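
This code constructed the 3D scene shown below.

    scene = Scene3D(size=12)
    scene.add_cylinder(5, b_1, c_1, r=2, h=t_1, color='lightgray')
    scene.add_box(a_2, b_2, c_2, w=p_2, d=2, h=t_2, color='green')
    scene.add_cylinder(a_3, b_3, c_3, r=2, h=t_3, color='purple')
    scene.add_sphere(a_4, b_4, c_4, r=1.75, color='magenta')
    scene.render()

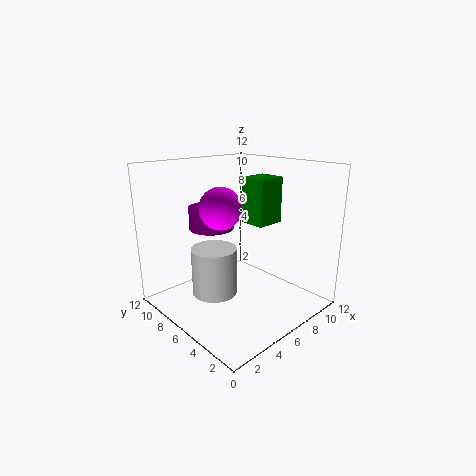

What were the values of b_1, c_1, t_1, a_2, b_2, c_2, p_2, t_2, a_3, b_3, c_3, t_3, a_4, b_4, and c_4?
b_1 = 8; c_1 = 0.5; t_1 = 4.25; a_2 = 5.5; b_2 = 3; c_2 = 7.75; p_2 = 2.25; t_2 = 3.5; a_3 = 6; b_3 = 9.5; c_3 = 6; t_3 = 2; a_4 = 5; b_4 = 7; c_4 = 8.5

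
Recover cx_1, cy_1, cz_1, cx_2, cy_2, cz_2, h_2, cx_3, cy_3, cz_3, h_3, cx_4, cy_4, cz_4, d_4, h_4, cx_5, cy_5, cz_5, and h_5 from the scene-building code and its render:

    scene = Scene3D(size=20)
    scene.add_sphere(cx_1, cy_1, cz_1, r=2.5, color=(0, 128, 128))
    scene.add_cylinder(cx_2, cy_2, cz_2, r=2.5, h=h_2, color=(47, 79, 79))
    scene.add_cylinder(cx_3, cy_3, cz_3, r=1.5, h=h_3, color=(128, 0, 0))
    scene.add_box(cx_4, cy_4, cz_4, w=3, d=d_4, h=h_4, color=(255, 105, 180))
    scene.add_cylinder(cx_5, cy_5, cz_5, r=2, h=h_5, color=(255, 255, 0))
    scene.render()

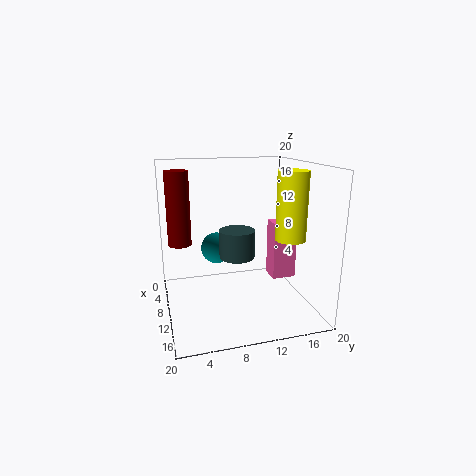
cx_1 = 2.5
cy_1 = 8.5
cz_1 = 6
cx_2 = 9.5
cy_2 = 10
cz_2 = 7
h_2 = 4
cx_3 = 10.5
cy_3 = 2
cz_3 = 10
h_3 = 9.5
cx_4 = 7
cy_4 = 15.5
cz_4 = 3
d_4 = 3.5
h_4 = 8.5
cx_5 = 14
cy_5 = 16
cz_5 = 10.5
h_5 = 9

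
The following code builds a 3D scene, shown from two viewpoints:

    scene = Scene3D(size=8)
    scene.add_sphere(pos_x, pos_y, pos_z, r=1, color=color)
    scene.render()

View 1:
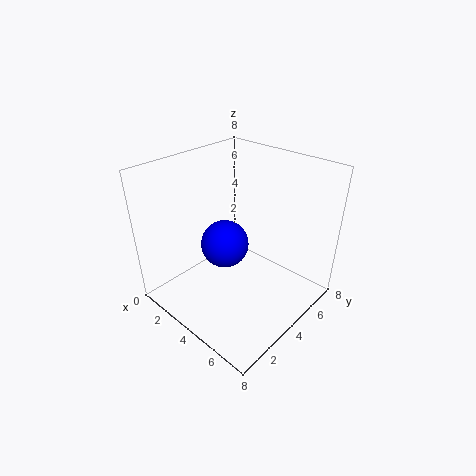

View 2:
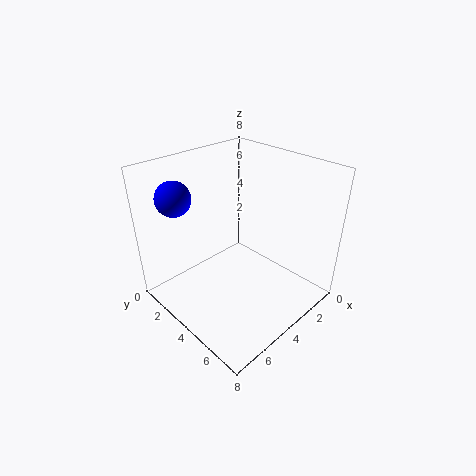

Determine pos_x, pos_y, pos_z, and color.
pos_x = 6
pos_y = 1
pos_z = 6
color = 'blue'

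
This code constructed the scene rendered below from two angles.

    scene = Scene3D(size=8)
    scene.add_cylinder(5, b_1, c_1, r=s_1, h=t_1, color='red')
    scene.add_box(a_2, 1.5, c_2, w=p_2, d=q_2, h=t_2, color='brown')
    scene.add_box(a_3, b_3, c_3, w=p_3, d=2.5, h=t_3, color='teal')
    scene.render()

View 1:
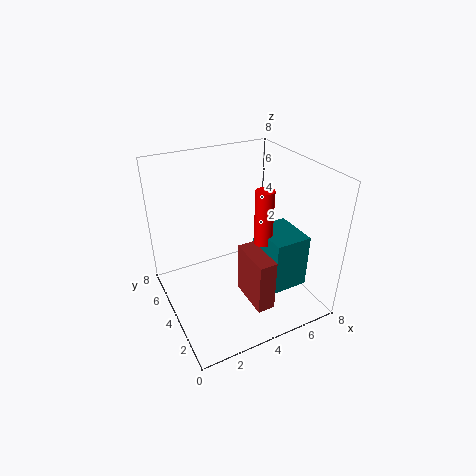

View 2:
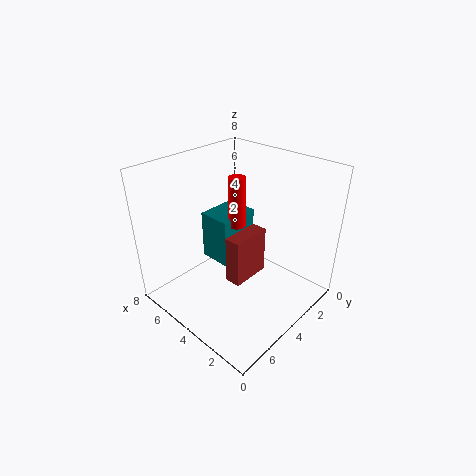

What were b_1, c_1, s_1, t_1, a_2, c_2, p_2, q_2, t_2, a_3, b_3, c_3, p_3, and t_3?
b_1 = 3, c_1 = 4, s_1 = 0.5, t_1 = 3, a_2 = 4, c_2 = 0.5, p_2 = 1, q_2 = 2.5, t_2 = 3, a_3 = 5, b_3 = 1.5, c_3 = 1.5, p_3 = 2, t_3 = 3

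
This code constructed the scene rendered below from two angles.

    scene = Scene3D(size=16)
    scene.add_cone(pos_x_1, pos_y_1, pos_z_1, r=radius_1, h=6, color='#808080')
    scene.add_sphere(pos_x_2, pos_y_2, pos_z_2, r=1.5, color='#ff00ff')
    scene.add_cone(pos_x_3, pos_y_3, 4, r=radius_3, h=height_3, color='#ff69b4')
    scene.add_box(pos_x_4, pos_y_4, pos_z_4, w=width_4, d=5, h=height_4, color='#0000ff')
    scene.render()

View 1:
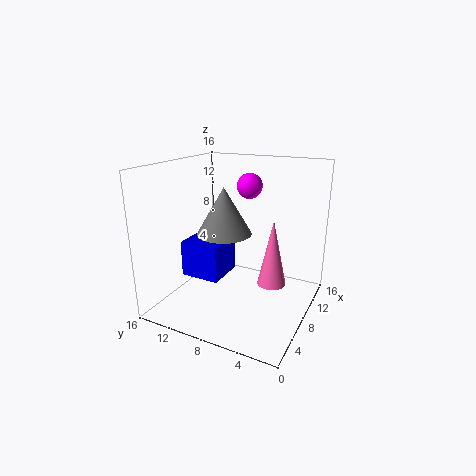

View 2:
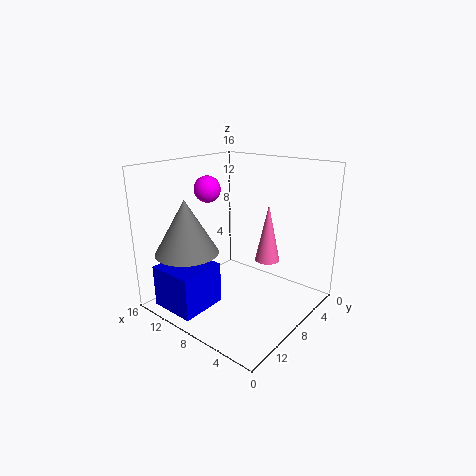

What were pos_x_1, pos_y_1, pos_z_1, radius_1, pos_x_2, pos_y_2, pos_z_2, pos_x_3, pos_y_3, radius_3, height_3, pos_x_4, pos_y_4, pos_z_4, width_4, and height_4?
pos_x_1 = 12, pos_y_1 = 12, pos_z_1 = 6.5, radius_1 = 3.5, pos_x_2 = 12, pos_y_2 = 8.5, pos_z_2 = 13, pos_x_3 = 7, pos_y_3 = 3.5, radius_3 = 1.5, height_3 = 7, pos_x_4 = 8, pos_y_4 = 11, pos_z_4 = 1.5, width_4 = 5, height_4 = 4.5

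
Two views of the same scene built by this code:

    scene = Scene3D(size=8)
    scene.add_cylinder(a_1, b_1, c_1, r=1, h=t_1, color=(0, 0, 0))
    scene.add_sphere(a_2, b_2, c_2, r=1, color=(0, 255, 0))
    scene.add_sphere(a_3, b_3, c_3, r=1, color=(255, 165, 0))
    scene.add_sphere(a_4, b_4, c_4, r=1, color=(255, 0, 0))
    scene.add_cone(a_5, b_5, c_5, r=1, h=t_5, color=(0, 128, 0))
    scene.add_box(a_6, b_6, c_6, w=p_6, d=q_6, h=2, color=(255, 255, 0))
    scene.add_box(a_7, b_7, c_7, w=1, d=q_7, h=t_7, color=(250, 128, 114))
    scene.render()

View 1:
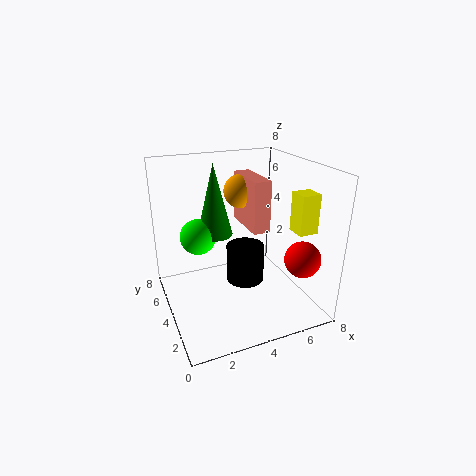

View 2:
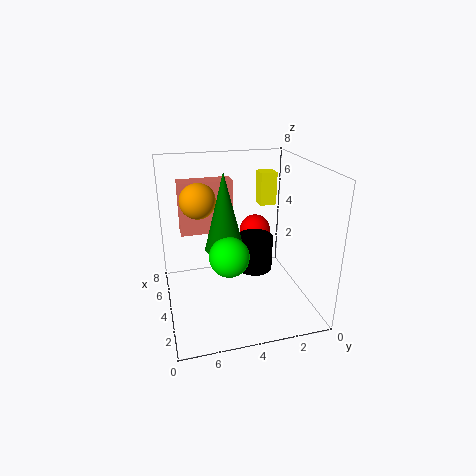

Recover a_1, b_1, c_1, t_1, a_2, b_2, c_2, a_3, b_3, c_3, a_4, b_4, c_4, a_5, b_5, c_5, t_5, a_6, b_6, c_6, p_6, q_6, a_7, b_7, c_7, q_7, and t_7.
a_1 = 4, b_1 = 3, c_1 = 2, t_1 = 2, a_2 = 2, b_2 = 5, c_2 = 4, a_3 = 5, b_3 = 6, c_3 = 6, a_4 = 7, b_4 = 2, c_4 = 3, a_5 = 3, b_5 = 5, c_5 = 4, t_5 = 4, a_6 = 6, b_6 = 1, c_6 = 5, p_6 = 1, q_6 = 1, a_7 = 5, b_7 = 4, c_7 = 4, q_7 = 3, t_7 = 3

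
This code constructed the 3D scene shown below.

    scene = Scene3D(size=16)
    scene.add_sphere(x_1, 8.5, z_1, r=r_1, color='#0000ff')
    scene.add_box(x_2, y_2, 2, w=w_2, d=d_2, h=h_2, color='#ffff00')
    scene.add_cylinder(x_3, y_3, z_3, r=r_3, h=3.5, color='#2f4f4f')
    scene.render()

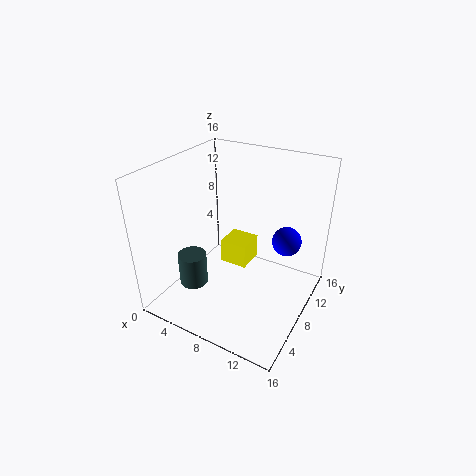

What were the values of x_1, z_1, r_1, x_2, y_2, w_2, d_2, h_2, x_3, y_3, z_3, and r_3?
x_1 = 13.5
z_1 = 9
r_1 = 1.5
x_2 = 4
y_2 = 10.5
w_2 = 3.5
d_2 = 3.5
h_2 = 3
x_3 = 5
y_3 = 3.5
z_3 = 4
r_3 = 1.5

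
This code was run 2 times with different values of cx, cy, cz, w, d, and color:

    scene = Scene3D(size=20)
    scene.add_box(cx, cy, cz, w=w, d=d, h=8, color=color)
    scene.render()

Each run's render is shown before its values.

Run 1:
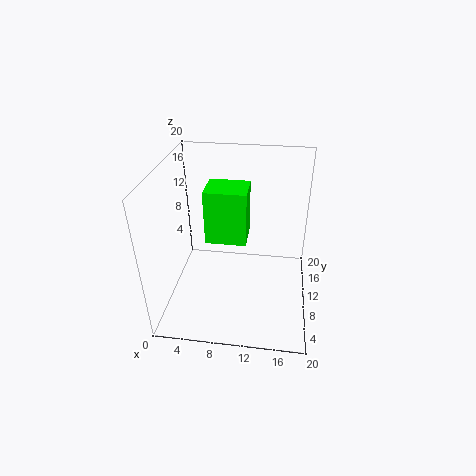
cx = 5, cy = 11, cz = 8, w = 6, d = 5, color = 'lime'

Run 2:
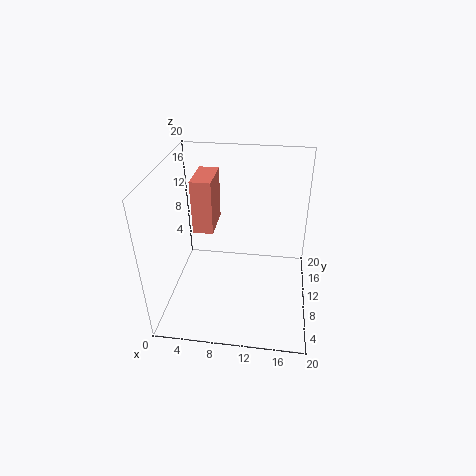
cx = 3, cy = 12, cz = 9, w = 3, d = 6, color = 'salmon'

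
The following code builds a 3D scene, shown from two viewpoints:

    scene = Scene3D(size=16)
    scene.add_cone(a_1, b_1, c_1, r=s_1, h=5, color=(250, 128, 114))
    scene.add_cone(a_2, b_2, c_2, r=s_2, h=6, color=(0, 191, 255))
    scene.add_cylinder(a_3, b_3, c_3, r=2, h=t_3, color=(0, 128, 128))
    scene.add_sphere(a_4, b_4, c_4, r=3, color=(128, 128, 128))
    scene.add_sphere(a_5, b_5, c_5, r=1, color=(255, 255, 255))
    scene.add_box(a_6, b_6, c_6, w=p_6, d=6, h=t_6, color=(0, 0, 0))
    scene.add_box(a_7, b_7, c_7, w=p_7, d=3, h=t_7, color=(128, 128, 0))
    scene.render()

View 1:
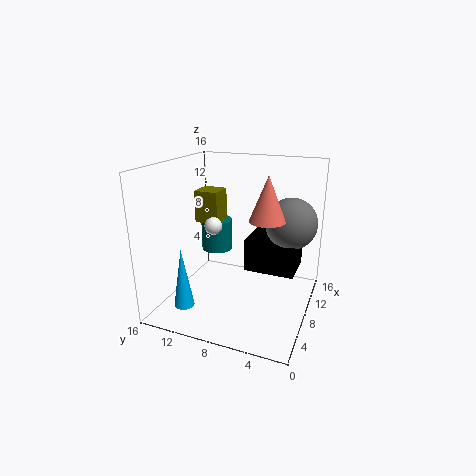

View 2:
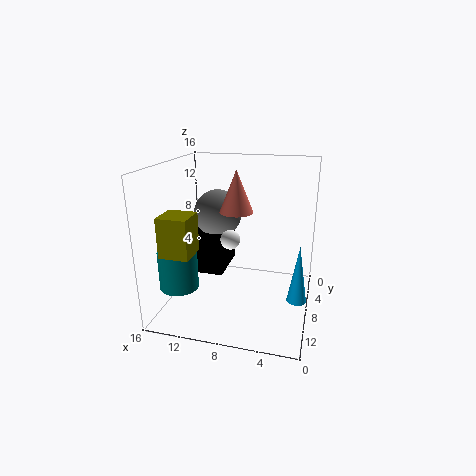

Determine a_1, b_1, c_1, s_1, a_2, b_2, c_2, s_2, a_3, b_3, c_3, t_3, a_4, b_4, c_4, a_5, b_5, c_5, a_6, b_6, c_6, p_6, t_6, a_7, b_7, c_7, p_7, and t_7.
a_1 = 9; b_1 = 5; c_1 = 10; s_1 = 2; a_2 = 1; b_2 = 11; c_2 = 3; s_2 = 1; a_3 = 13; b_3 = 13; c_3 = 4; t_3 = 4; a_4 = 12; b_4 = 3; c_4 = 9; a_5 = 8; b_5 = 11; c_5 = 9; a_6 = 10; b_6 = 2; c_6 = 3; p_6 = 5; t_6 = 4; a_7 = 11; b_7 = 12; c_7 = 8; p_7 = 3; t_7 = 4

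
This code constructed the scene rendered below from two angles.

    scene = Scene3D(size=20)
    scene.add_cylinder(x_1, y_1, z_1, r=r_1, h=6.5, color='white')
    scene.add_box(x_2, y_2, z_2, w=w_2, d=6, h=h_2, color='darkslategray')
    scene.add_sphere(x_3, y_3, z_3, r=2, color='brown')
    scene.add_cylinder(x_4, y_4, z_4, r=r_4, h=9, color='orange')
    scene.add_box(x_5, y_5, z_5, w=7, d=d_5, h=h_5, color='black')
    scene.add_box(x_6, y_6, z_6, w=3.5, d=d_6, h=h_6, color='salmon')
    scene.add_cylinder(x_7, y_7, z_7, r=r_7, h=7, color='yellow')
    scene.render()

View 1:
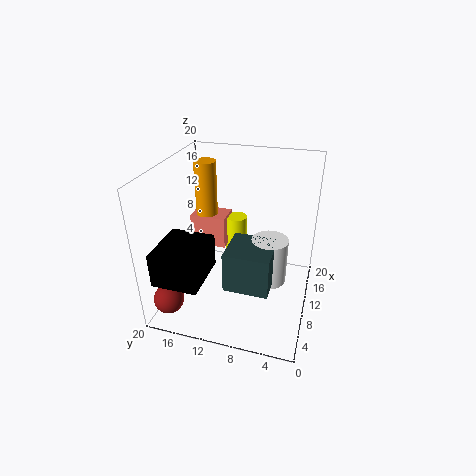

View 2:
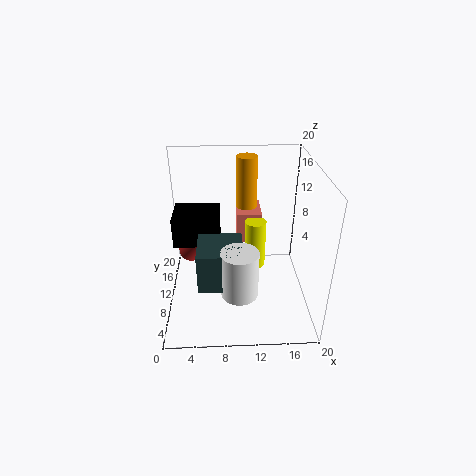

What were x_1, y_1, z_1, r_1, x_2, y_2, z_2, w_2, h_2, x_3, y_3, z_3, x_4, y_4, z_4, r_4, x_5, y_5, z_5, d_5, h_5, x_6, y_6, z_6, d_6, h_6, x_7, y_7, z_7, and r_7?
x_1 = 10
y_1 = 5.5
z_1 = 4
r_1 = 2.5
x_2 = 4.5
y_2 = 4.5
z_2 = 5
w_2 = 6
h_2 = 5.5
x_3 = 2.5
y_3 = 17.5
z_3 = 3.5
x_4 = 11.5
y_4 = 15
z_4 = 11
r_4 = 1.5
x_5 = 0.5
y_5 = 12.5
z_5 = 7
d_5 = 6
h_5 = 4.5
x_6 = 10
y_6 = 12
z_6 = 8
d_6 = 5
h_6 = 4.5
x_7 = 12.5
y_7 = 11
z_7 = 5
r_7 = 1.5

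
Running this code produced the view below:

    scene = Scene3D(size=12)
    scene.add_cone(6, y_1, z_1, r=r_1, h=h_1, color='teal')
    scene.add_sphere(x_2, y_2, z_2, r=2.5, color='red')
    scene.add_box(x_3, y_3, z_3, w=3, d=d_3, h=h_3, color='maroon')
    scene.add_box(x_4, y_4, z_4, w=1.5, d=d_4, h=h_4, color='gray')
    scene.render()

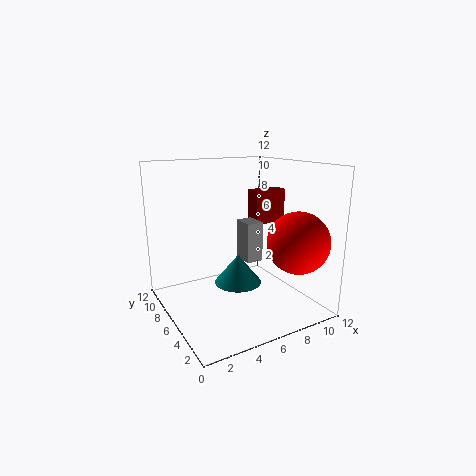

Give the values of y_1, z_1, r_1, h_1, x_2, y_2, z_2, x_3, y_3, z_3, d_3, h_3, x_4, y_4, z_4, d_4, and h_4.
y_1 = 6
z_1 = 2
r_1 = 2
h_1 = 2.5
x_2 = 9.5
y_2 = 2.5
z_2 = 6
x_3 = 8.5
y_3 = 7
z_3 = 6.5
d_3 = 1.5
h_3 = 3
x_4 = 7
y_4 = 6
z_4 = 3.5
d_4 = 2
h_4 = 3.5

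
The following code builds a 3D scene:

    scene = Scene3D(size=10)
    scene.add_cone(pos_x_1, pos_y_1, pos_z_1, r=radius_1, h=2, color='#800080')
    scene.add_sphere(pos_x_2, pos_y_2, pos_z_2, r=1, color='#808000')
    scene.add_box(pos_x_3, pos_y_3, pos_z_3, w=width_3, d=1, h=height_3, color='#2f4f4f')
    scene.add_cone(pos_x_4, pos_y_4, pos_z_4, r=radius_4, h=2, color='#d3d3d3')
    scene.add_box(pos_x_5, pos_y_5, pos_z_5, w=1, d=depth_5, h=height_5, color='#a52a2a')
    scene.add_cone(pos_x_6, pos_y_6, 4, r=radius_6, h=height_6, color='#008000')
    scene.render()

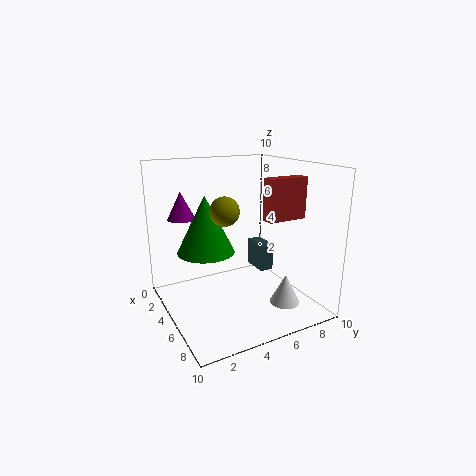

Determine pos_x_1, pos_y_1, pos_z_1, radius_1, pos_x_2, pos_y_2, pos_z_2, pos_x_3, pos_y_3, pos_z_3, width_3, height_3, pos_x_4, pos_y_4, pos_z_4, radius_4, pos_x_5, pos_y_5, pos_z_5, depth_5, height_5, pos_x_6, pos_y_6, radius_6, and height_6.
pos_x_1 = 2, pos_y_1 = 2, pos_z_1 = 6, radius_1 = 1, pos_x_2 = 5, pos_y_2 = 4, pos_z_2 = 7, pos_x_3 = 3, pos_y_3 = 7, pos_z_3 = 2, width_3 = 2, height_3 = 2, pos_x_4 = 8, pos_y_4 = 7, pos_z_4 = 1, radius_4 = 1, pos_x_5 = 5, pos_y_5 = 7, pos_z_5 = 6, depth_5 = 3, height_5 = 3, pos_x_6 = 4, pos_y_6 = 3, radius_6 = 2, height_6 = 4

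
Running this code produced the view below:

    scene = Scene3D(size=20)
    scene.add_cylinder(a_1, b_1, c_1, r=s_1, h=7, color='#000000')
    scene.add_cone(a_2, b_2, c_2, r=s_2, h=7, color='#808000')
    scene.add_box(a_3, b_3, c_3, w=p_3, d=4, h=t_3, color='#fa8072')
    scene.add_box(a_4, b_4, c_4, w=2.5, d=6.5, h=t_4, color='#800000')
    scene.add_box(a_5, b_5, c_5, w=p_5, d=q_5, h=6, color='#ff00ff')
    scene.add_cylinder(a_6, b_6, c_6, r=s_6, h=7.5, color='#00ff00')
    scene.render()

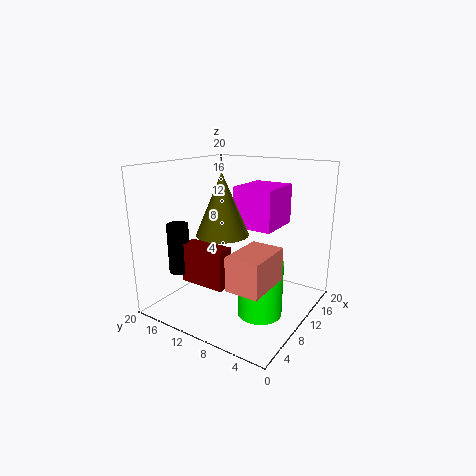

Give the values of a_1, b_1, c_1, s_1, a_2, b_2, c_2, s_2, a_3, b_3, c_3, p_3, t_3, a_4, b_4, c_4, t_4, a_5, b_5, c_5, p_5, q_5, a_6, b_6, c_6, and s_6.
a_1 = 5.5, b_1 = 17, c_1 = 5, s_1 = 1.5, a_2 = 3, b_2 = 7.5, c_2 = 13, s_2 = 3, a_3 = 0.5, b_3 = 1.5, c_3 = 7.5, p_3 = 6, t_3 = 4, a_4 = 5, b_4 = 9.5, c_4 = 4, t_4 = 5.5, a_5 = 12.5, b_5 = 6.5, c_5 = 10.5, p_5 = 7, q_5 = 6, a_6 = 8.5, b_6 = 5.5, c_6 = 0.5, s_6 = 3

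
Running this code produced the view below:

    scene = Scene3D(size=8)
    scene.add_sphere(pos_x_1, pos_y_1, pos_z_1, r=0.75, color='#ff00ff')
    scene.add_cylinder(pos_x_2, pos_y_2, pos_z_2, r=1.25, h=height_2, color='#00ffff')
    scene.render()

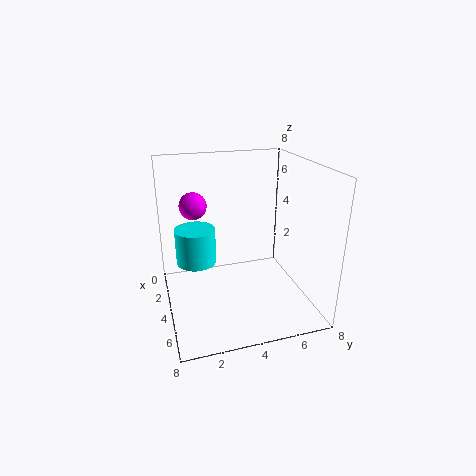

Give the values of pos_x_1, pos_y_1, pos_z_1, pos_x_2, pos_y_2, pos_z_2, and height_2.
pos_x_1 = 3, pos_y_1 = 1.75, pos_z_1 = 5.75, pos_x_2 = 1.5, pos_y_2 = 2, pos_z_2 = 1.5, height_2 = 2.25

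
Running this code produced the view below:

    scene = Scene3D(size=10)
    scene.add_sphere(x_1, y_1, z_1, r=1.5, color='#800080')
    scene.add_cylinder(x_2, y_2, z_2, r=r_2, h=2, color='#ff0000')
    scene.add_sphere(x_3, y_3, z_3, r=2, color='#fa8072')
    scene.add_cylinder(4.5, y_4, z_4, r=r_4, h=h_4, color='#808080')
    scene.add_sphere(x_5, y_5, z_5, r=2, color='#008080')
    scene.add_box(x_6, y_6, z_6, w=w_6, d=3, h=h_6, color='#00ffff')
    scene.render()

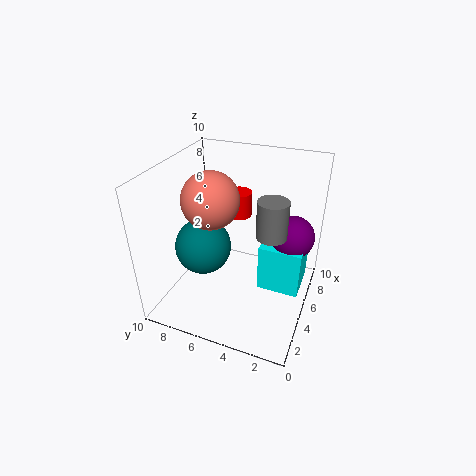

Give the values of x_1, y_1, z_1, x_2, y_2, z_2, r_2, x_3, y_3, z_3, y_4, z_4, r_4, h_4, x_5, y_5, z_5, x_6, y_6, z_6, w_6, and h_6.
x_1 = 6.5, y_1 = 1.5, z_1 = 5, x_2 = 9, y_2 = 6.5, z_2 = 4.5, r_2 = 1, x_3 = 5, y_3 = 7, z_3 = 7.5, y_4 = 2.5, z_4 = 6, r_4 = 1, h_4 = 2.5, x_5 = 4.5, y_5 = 7.5, z_5 = 4, x_6 = 5, y_6 = 0.5, z_6 = 1, w_6 = 3, h_6 = 3.5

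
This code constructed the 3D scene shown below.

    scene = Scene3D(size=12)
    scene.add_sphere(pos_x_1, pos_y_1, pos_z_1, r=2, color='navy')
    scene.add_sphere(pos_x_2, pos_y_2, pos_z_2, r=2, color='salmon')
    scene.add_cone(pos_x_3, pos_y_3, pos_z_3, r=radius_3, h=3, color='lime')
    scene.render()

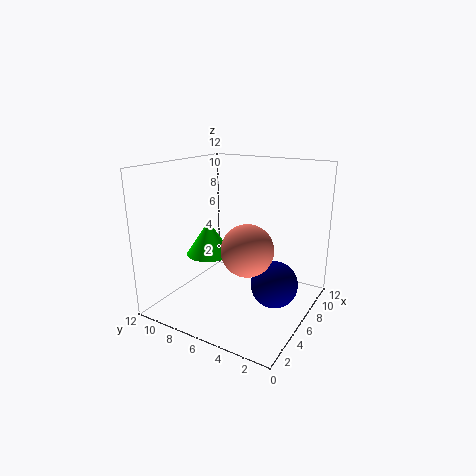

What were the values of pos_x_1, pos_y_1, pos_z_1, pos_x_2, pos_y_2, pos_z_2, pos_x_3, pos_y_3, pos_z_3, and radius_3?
pos_x_1 = 7
pos_y_1 = 3
pos_z_1 = 2
pos_x_2 = 4
pos_y_2 = 4
pos_z_2 = 6
pos_x_3 = 6
pos_y_3 = 9
pos_z_3 = 4
radius_3 = 2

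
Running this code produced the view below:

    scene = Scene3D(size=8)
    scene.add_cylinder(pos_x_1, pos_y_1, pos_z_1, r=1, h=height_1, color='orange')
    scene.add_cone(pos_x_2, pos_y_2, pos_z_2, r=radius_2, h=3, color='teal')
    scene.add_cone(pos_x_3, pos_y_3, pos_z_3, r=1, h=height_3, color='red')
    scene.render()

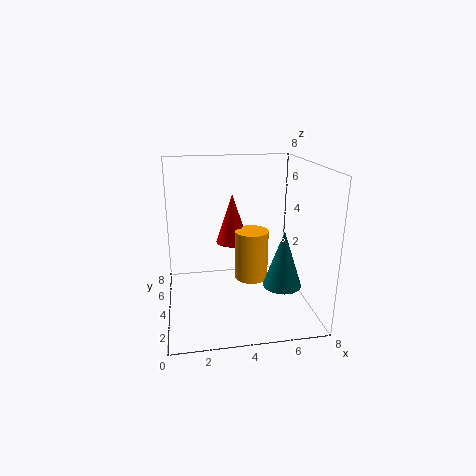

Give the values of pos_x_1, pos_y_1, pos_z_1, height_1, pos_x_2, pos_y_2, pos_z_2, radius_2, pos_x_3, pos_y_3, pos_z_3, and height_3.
pos_x_1 = 5
pos_y_1 = 5
pos_z_1 = 1
height_1 = 3
pos_x_2 = 6
pos_y_2 = 2
pos_z_2 = 2
radius_2 = 1
pos_x_3 = 4
pos_y_3 = 6
pos_z_3 = 3
height_3 = 3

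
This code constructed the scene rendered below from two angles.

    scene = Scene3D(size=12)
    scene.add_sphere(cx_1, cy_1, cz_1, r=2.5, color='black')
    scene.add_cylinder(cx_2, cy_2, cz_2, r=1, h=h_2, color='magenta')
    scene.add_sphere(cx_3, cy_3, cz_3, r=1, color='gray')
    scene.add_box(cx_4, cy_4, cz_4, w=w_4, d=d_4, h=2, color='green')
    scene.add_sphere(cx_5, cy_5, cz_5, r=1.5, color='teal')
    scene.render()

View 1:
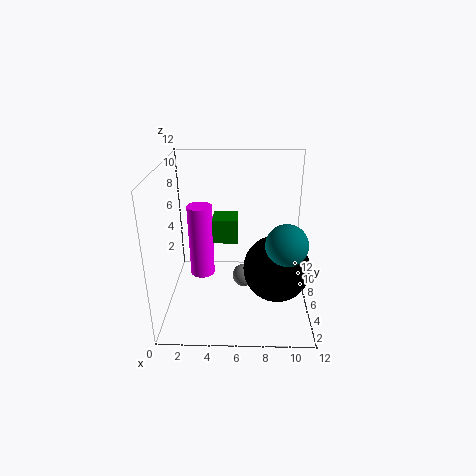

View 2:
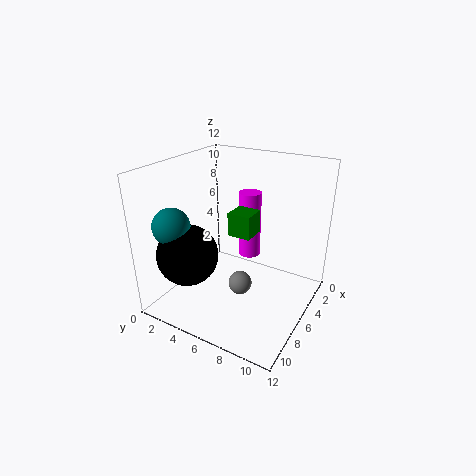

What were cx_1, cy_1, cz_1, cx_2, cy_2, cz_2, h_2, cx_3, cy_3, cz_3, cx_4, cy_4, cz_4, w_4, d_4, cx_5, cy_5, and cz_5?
cx_1 = 9, cy_1 = 3, cz_1 = 5, cx_2 = 3, cy_2 = 5.5, cz_2 = 3, h_2 = 6, cx_3 = 6.5, cy_3 = 6.5, cz_3 = 2, cx_4 = 4, cy_4 = 5, cz_4 = 6, w_4 = 2, d_4 = 2, cx_5 = 9.5, cy_5 = 2, cz_5 = 7.5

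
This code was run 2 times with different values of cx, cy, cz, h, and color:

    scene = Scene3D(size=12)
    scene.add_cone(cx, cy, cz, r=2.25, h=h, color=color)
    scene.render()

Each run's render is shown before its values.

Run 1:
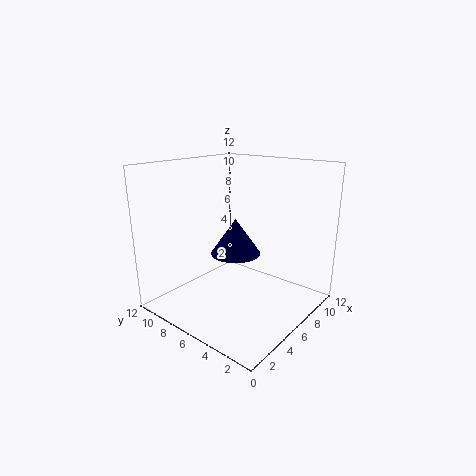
cx = 7.5; cy = 7.5; cz = 3.75; h = 3.25; color = 'navy'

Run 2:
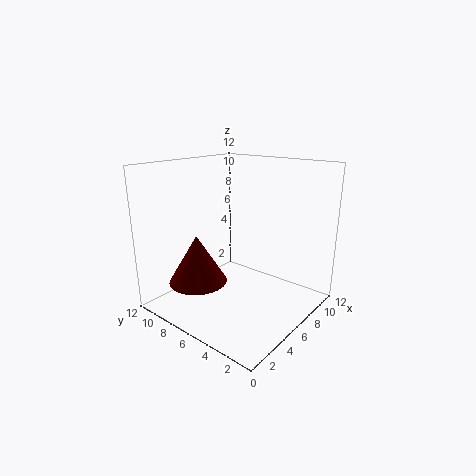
cx = 2.25; cy = 7; cz = 3.25; h = 3.75; color = 'maroon'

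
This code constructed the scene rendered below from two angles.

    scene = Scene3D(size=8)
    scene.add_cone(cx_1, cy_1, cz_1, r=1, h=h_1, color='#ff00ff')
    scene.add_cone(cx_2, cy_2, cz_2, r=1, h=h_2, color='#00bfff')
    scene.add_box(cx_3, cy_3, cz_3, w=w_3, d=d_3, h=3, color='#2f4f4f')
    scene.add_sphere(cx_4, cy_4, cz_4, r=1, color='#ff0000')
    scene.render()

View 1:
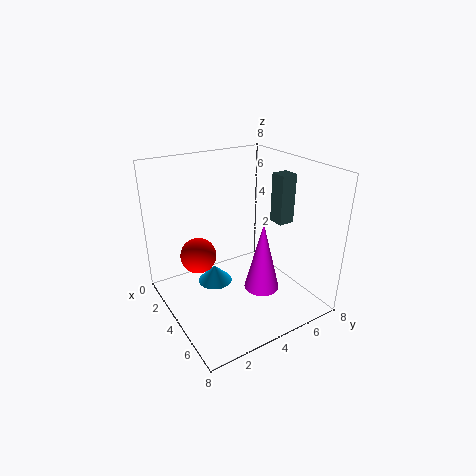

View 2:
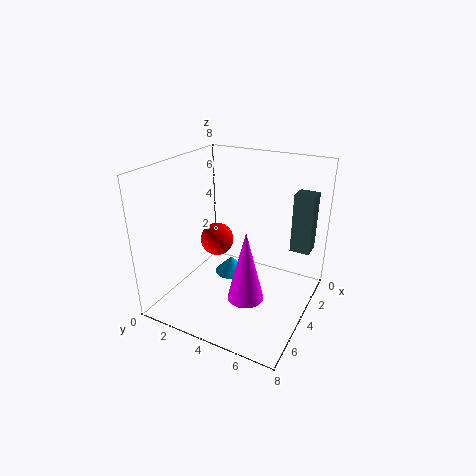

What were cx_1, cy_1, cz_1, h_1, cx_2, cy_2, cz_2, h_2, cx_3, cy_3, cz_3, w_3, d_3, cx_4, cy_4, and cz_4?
cx_1 = 5
cy_1 = 5
cz_1 = 1
h_1 = 4
cx_2 = 3
cy_2 = 3
cz_2 = 1
h_2 = 1
cx_3 = 3
cy_3 = 7
cz_3 = 4
w_3 = 1
d_3 = 1
cx_4 = 3
cy_4 = 2
cz_4 = 3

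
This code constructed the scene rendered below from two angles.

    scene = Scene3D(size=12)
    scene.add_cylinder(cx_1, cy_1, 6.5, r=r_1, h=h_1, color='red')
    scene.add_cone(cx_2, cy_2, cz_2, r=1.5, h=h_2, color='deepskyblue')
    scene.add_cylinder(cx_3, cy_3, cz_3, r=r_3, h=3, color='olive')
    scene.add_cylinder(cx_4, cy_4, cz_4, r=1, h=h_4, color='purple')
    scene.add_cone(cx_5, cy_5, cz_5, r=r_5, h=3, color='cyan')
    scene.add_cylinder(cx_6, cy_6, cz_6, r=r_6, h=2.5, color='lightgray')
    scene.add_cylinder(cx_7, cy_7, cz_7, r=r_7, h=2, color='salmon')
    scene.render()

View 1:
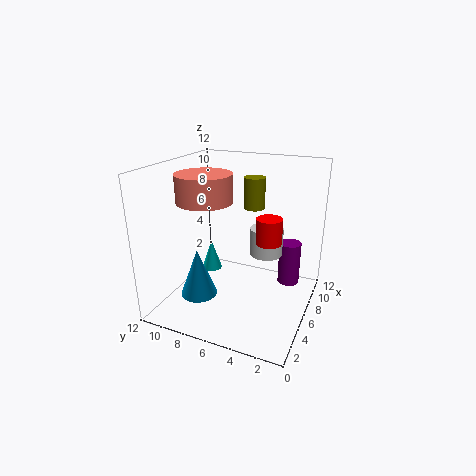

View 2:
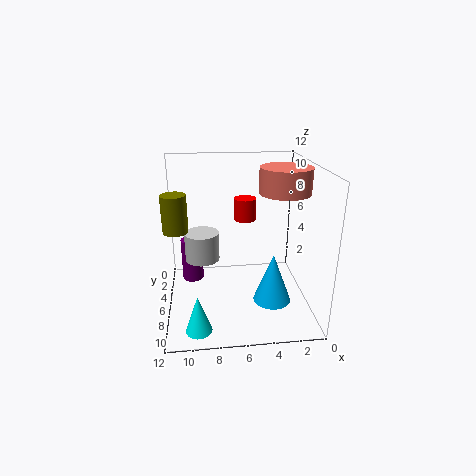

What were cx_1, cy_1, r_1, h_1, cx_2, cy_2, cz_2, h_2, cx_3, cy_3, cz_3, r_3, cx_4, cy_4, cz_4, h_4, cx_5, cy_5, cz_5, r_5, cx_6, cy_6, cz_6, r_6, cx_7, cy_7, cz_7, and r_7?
cx_1 = 5
cy_1 = 3
r_1 = 1
h_1 = 2
cx_2 = 3.5
cy_2 = 8.5
cz_2 = 1.5
h_2 = 4
cx_3 = 11
cy_3 = 6.5
cz_3 = 7
r_3 = 1
cx_4 = 10
cy_4 = 2.5
cz_4 = 0.5
h_4 = 4
cx_5 = 9.5
cy_5 = 10.5
cz_5 = 0.5
r_5 = 1
cx_6 = 9
cy_6 = 4.5
cz_6 = 3.5
r_6 = 1.5
cx_7 = 2.5
cy_7 = 7
cz_7 = 10
r_7 = 2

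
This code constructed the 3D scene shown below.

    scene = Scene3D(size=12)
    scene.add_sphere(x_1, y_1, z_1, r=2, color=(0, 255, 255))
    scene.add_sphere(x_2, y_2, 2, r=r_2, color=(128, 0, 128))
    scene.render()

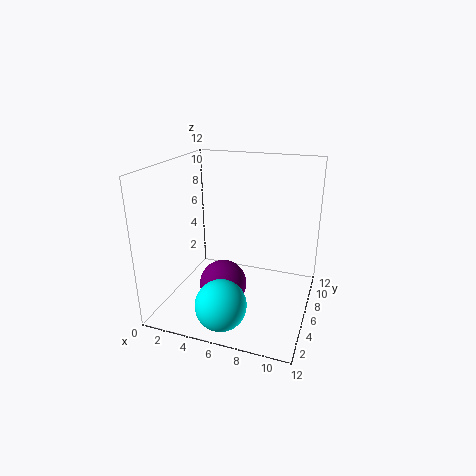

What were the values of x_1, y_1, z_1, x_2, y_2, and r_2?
x_1 = 6
y_1 = 2
z_1 = 2
x_2 = 5
y_2 = 5
r_2 = 2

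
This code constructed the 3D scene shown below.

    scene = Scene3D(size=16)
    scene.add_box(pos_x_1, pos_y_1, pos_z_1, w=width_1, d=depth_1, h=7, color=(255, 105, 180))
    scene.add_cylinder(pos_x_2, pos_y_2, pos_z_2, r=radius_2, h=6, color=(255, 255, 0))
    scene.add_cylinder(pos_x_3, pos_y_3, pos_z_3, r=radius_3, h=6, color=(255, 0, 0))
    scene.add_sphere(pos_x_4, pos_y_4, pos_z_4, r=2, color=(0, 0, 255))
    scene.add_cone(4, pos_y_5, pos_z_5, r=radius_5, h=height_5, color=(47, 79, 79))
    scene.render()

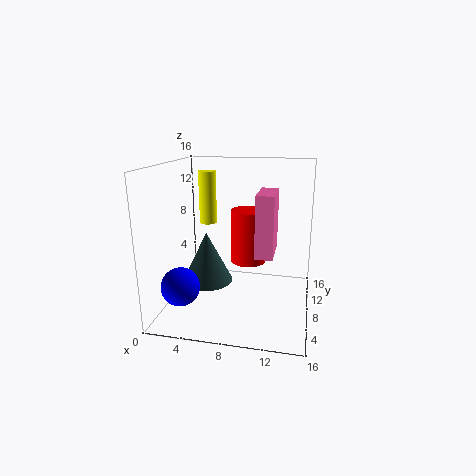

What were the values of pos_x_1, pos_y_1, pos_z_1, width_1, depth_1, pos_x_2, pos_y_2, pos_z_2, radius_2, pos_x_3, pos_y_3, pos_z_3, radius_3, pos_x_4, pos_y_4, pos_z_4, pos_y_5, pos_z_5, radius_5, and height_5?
pos_x_1 = 10; pos_y_1 = 7; pos_z_1 = 6; width_1 = 2; depth_1 = 5; pos_x_2 = 4; pos_y_2 = 10; pos_z_2 = 9; radius_2 = 1; pos_x_3 = 9; pos_y_3 = 9; pos_z_3 = 5; radius_3 = 2; pos_x_4 = 3; pos_y_4 = 3; pos_z_4 = 4; pos_y_5 = 9; pos_z_5 = 2; radius_5 = 3; height_5 = 6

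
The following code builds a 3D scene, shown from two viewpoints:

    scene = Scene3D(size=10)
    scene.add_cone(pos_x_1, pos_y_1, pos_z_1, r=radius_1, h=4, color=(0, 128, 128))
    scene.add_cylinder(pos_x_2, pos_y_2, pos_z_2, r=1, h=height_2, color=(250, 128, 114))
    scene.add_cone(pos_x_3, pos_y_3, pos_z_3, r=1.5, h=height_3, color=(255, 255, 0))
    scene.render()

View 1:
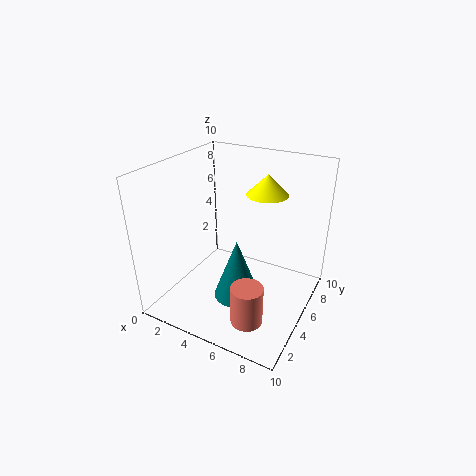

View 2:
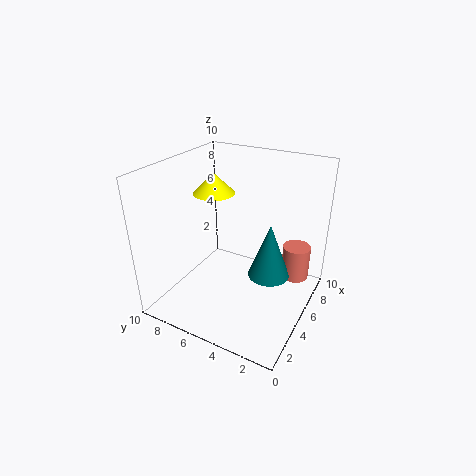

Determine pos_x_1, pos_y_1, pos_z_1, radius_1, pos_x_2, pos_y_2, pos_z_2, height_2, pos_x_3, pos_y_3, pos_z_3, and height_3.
pos_x_1 = 6; pos_y_1 = 3; pos_z_1 = 2; radius_1 = 1.5; pos_x_2 = 7.5; pos_y_2 = 1.5; pos_z_2 = 1.5; height_2 = 2.5; pos_x_3 = 6; pos_y_3 = 7.5; pos_z_3 = 7.5; height_3 = 1.5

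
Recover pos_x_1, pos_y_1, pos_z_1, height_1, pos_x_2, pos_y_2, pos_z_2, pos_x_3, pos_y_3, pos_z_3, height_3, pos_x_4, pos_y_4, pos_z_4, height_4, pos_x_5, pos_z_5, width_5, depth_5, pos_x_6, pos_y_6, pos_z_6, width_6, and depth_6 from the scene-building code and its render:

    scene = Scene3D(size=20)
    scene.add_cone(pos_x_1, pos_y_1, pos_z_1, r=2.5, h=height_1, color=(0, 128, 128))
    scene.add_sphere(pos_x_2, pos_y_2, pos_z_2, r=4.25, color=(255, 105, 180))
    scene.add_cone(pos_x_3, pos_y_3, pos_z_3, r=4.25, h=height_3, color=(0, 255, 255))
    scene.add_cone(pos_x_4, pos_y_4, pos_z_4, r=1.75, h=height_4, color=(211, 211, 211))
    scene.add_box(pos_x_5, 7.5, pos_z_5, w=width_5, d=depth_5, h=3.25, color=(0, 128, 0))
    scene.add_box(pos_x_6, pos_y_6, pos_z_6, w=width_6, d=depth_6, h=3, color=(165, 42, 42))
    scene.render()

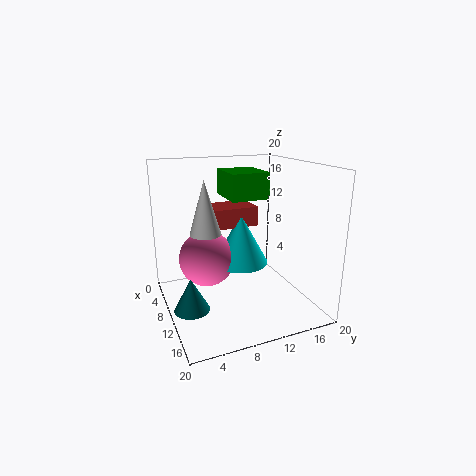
pos_x_1 = 10
pos_y_1 = 3
pos_z_1 = 0.25
height_1 = 4.75
pos_x_2 = 4.75
pos_y_2 = 7
pos_z_2 = 5.25
pos_x_3 = 5.75
pos_y_3 = 12.25
pos_z_3 = 4.25
height_3 = 7.75
pos_x_4 = 16.25
pos_y_4 = 3.5
pos_z_4 = 13.5
height_4 = 6
pos_x_5 = 9
pos_z_5 = 16.25
width_5 = 5.5
depth_5 = 4.75
pos_x_6 = 1
pos_y_6 = 8.25
pos_z_6 = 10
width_6 = 5
depth_6 = 6.75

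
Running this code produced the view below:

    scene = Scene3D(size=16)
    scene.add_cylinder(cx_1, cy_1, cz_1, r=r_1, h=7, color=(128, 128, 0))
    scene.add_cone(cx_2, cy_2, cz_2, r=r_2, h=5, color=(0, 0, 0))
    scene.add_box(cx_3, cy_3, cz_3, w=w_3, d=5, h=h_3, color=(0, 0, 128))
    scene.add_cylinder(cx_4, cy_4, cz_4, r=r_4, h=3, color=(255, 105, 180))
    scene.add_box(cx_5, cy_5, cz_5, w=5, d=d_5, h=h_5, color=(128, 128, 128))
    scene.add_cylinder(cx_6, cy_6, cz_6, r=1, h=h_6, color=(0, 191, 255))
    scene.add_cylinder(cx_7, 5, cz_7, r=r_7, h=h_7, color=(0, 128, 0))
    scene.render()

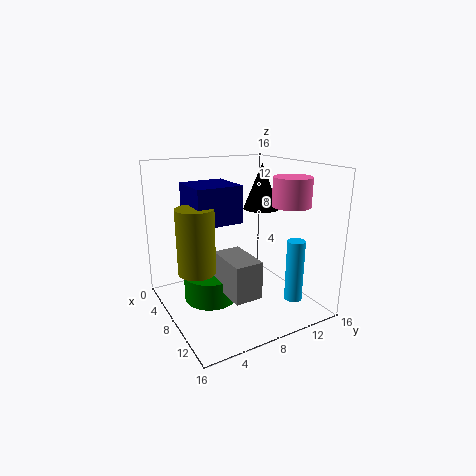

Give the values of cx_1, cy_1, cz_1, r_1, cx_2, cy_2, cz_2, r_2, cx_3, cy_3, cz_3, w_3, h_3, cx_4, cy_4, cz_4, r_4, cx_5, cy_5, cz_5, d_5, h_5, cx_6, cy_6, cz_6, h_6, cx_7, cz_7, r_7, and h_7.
cx_1 = 8, cy_1 = 3, cz_1 = 5, r_1 = 2, cx_2 = 8, cy_2 = 11, cz_2 = 11, r_2 = 2, cx_3 = 4, cy_3 = 3, cz_3 = 10, w_3 = 5, h_3 = 4, cx_4 = 12, cy_4 = 12, cz_4 = 12, r_4 = 2, cx_5 = 8, cy_5 = 5, cz_5 = 3, d_5 = 3, h_5 = 4, cx_6 = 12, cy_6 = 13, cz_6 = 1, h_6 = 7, cx_7 = 7, cz_7 = 1, r_7 = 3, h_7 = 3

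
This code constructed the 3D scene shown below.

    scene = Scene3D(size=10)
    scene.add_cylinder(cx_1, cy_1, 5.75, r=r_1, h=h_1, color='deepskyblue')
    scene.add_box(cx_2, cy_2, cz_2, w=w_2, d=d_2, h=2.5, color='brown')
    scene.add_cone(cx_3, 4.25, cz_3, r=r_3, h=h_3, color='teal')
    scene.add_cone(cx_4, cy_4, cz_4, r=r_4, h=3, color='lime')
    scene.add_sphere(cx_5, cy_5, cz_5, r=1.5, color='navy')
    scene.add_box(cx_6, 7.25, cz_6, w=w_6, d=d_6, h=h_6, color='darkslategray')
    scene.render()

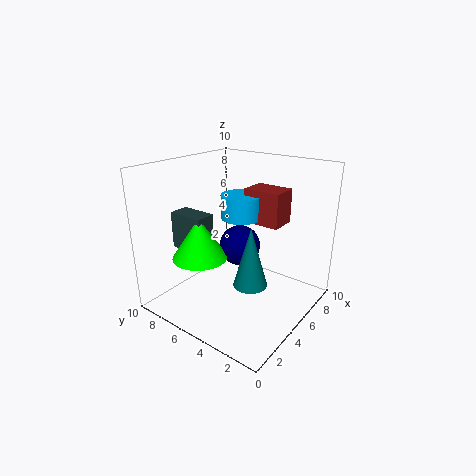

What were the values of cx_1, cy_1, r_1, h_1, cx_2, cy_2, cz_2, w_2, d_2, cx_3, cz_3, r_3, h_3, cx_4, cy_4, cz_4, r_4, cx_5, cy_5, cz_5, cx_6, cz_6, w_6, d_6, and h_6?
cx_1 = 6.75; cy_1 = 6; r_1 = 1.5; h_1 = 1.75; cx_2 = 6.75; cy_2 = 3; cz_2 = 5.5; w_2 = 2; d_2 = 2.75; cx_3 = 5.5; cz_3 = 1.25; r_3 = 1.25; h_3 = 4.5; cx_4 = 3.75; cy_4 = 7.5; cz_4 = 3.25; r_4 = 2; cx_5 = 6.25; cy_5 = 5.75; cz_5 = 3.75; cx_6 = 3.5; cz_6 = 3.5; w_6 = 1.5; d_6 = 2.75; h_6 = 2.75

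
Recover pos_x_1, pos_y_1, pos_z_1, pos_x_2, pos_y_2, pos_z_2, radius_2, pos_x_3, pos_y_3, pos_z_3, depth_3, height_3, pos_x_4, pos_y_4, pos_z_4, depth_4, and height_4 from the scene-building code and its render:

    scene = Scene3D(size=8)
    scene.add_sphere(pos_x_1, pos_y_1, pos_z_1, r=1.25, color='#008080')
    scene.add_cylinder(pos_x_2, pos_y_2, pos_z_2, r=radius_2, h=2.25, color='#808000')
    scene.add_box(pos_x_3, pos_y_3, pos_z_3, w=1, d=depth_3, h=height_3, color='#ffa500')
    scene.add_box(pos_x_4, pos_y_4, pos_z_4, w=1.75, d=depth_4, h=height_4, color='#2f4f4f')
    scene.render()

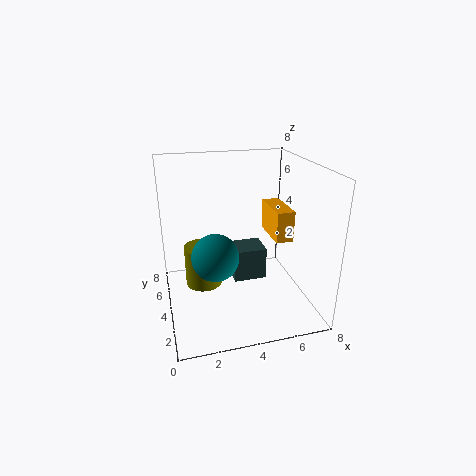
pos_x_1 = 2.5; pos_y_1 = 3; pos_z_1 = 3.5; pos_x_2 = 2; pos_y_2 = 4; pos_z_2 = 1.5; radius_2 = 1; pos_x_3 = 6; pos_y_3 = 3.25; pos_z_3 = 3.75; depth_3 = 2.5; height_3 = 1.75; pos_x_4 = 3.5; pos_y_4 = 2.75; pos_z_4 = 2; depth_4 = 1.5; height_4 = 1.75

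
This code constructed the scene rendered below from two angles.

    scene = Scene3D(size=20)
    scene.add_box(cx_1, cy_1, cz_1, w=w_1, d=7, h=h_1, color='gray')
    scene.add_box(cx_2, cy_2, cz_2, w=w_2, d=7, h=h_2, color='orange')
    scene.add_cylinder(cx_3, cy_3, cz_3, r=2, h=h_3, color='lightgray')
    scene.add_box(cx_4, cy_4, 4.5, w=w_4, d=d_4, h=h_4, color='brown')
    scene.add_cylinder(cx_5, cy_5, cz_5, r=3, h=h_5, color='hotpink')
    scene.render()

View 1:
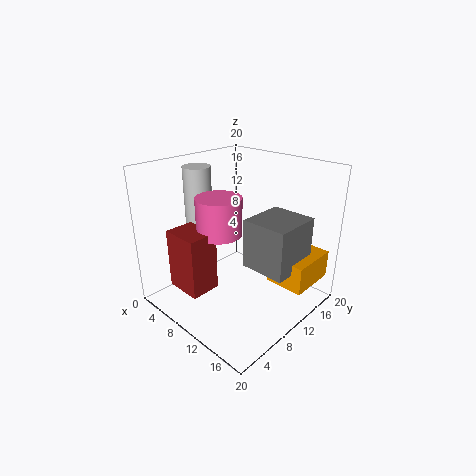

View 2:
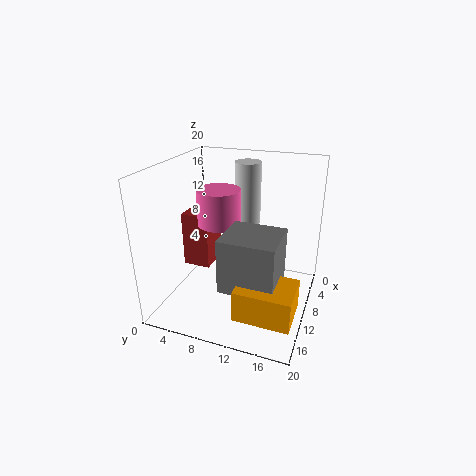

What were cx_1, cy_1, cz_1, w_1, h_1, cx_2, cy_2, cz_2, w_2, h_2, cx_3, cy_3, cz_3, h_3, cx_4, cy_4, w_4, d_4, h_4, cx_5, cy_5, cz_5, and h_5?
cx_1 = 11; cy_1 = 10; cz_1 = 6; w_1 = 6.5; h_1 = 7; cx_2 = 13.5; cy_2 = 12.5; cz_2 = 3.5; w_2 = 5.5; h_2 = 4; cx_3 = 3; cy_3 = 9; cz_3 = 9.5; h_3 = 9.5; cx_4 = 5.5; cy_4 = 1.5; w_4 = 5; d_4 = 4; h_4 = 8; cx_5 = 9.5; cy_5 = 7; cz_5 = 11.5; h_5 = 5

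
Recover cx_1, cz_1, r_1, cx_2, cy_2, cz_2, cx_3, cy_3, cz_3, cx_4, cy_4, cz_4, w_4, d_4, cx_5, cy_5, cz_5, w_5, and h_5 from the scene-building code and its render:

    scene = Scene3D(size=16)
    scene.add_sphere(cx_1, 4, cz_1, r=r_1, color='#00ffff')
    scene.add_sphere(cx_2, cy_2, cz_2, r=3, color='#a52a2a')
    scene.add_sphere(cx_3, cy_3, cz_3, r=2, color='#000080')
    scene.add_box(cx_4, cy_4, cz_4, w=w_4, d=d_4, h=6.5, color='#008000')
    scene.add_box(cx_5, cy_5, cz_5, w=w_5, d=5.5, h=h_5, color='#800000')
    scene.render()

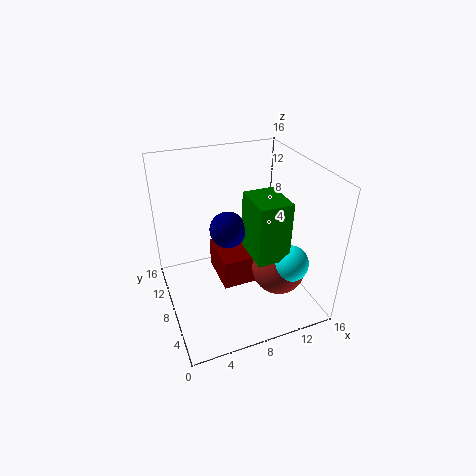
cx_1 = 12.5
cz_1 = 6
r_1 = 2
cx_2 = 12
cy_2 = 5.5
cz_2 = 4.5
cx_3 = 7
cy_3 = 8.5
cz_3 = 9
cx_4 = 8.5
cy_4 = 3.5
cz_4 = 7
w_4 = 3.5
d_4 = 4.5
cx_5 = 6
cy_5 = 7
cz_5 = 2
w_5 = 4.5
h_5 = 3.5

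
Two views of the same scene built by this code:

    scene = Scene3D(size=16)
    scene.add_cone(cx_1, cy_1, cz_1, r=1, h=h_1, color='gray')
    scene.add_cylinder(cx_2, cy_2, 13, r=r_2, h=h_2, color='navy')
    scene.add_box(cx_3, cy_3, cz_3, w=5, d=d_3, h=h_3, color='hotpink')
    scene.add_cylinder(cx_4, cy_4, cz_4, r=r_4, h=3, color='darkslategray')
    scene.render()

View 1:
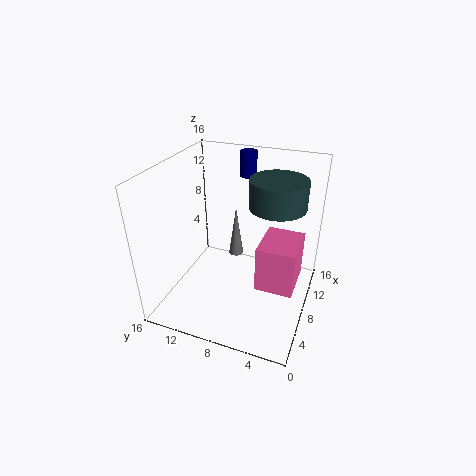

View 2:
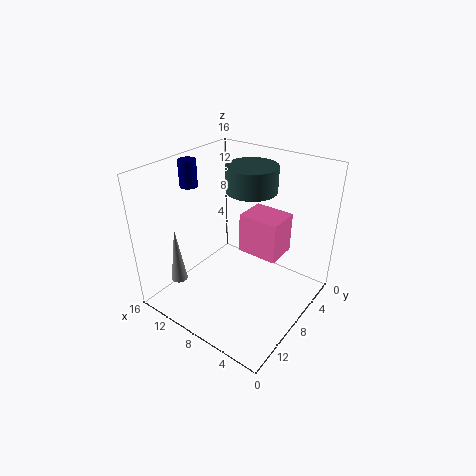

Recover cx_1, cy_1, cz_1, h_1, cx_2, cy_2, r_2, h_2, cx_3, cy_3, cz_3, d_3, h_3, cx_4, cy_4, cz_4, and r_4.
cx_1 = 15; cy_1 = 11; cz_1 = 1; h_1 = 7; cx_2 = 14; cy_2 = 9; r_2 = 1; h_2 = 3; cx_3 = 5; cy_3 = 1; cz_3 = 4; d_3 = 4; h_3 = 5; cx_4 = 9; cy_4 = 4; cz_4 = 12; r_4 = 3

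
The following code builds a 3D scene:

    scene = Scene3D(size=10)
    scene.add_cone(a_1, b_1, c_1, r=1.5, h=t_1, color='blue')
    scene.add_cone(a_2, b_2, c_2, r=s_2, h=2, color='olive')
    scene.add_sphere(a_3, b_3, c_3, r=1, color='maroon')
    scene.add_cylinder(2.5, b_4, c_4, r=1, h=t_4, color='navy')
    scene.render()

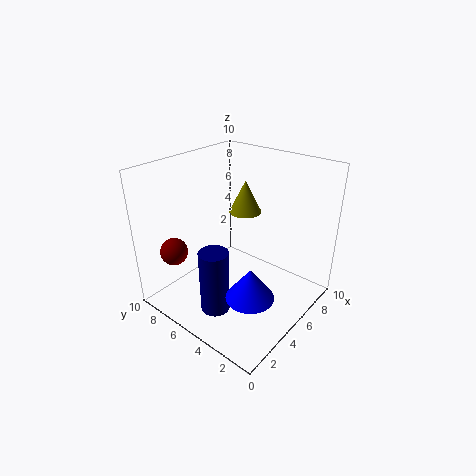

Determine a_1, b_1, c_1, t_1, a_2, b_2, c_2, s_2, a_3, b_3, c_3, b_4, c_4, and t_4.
a_1 = 2.5, b_1 = 2, c_1 = 3, t_1 = 2, a_2 = 4.5, b_2 = 4, c_2 = 7.5, s_2 = 1, a_3 = 2.5, b_3 = 9, c_3 = 3.5, b_4 = 5, c_4 = 0.5, t_4 = 4.5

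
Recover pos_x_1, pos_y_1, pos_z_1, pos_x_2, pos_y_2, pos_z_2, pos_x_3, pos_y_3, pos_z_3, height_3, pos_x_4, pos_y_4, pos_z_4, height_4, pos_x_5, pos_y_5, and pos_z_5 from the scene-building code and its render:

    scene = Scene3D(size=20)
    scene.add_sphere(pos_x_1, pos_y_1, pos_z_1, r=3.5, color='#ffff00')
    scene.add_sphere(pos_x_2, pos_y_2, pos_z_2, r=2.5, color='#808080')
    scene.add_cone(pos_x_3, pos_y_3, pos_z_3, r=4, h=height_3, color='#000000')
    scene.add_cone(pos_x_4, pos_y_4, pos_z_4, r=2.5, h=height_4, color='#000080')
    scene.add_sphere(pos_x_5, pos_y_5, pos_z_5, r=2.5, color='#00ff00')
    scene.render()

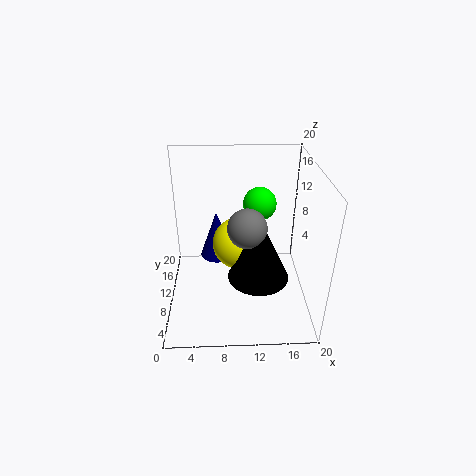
pos_x_1 = 10; pos_y_1 = 9.5; pos_z_1 = 9.5; pos_x_2 = 11; pos_y_2 = 6.5; pos_z_2 = 13.5; pos_x_3 = 12.5; pos_y_3 = 6; pos_z_3 = 6.5; height_3 = 8.5; pos_x_4 = 7; pos_y_4 = 13; pos_z_4 = 5.5; height_4 = 7; pos_x_5 = 13.5; pos_y_5 = 15.5; pos_z_5 = 12.5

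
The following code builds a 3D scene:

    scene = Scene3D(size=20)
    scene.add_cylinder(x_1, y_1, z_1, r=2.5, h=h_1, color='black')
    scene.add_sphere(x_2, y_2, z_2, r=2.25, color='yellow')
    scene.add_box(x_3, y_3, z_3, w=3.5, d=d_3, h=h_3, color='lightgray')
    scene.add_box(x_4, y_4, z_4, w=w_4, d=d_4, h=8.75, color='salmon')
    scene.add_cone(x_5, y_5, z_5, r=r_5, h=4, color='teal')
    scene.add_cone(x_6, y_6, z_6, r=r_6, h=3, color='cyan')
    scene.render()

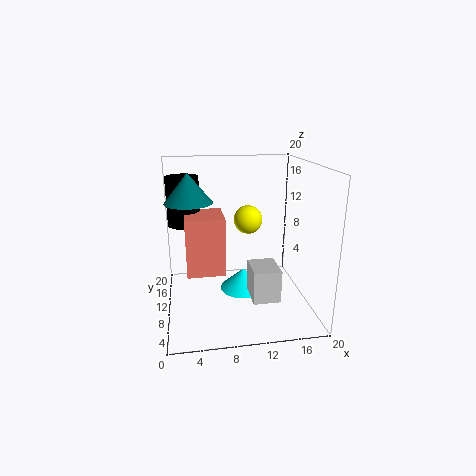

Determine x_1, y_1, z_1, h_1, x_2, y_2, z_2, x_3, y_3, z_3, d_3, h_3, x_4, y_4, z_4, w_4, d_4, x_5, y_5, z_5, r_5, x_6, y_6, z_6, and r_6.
x_1 = 2.75; y_1 = 17.25; z_1 = 10; h_1 = 7.5; x_2 = 12.75; y_2 = 16.5; z_2 = 10.5; x_3 = 10.75; y_3 = 2.75; z_3 = 3.75; d_3 = 4.25; h_3 = 4.25; x_4 = 2.75; y_4 = 11.5; z_4 = 3.5; w_4 = 5.75; d_4 = 6.25; x_5 = 3.5; y_5 = 11; z_5 = 15; r_5 = 3.25; x_6 = 10.75; y_6 = 10; z_6 = 2.25; r_6 = 3.25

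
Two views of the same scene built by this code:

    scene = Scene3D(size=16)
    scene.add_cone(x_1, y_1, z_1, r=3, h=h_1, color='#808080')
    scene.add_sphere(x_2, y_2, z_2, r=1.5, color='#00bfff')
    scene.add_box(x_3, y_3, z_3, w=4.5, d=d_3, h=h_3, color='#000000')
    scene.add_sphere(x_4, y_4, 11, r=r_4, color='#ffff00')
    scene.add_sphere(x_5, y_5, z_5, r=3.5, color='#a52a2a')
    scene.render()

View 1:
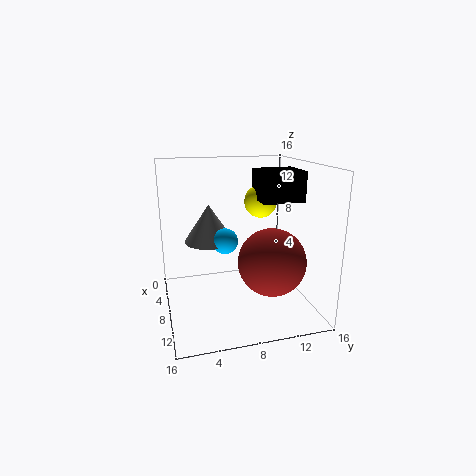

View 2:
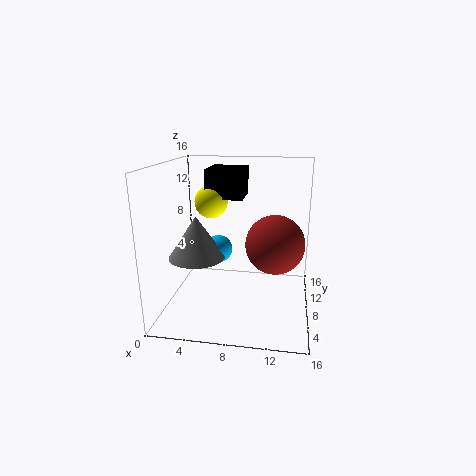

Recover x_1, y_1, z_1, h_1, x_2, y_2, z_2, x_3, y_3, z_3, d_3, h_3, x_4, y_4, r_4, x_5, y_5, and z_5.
x_1 = 4; y_1 = 5.5; z_1 = 6.5; h_1 = 4.5; x_2 = 6; y_2 = 7; z_2 = 7; x_3 = 3.5; y_3 = 11; z_3 = 11.5; d_3 = 5; h_3 = 3.5; x_4 = 4; y_4 = 12; r_4 = 2; x_5 = 12; y_5 = 10.5; z_5 = 6.5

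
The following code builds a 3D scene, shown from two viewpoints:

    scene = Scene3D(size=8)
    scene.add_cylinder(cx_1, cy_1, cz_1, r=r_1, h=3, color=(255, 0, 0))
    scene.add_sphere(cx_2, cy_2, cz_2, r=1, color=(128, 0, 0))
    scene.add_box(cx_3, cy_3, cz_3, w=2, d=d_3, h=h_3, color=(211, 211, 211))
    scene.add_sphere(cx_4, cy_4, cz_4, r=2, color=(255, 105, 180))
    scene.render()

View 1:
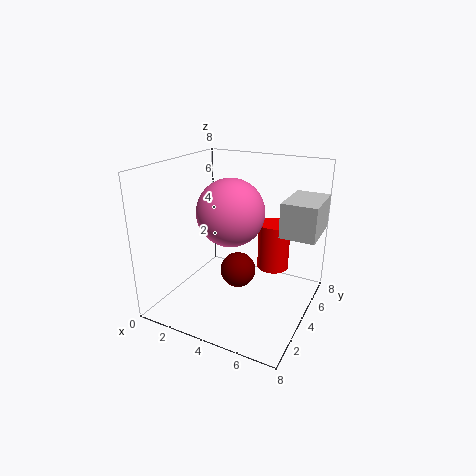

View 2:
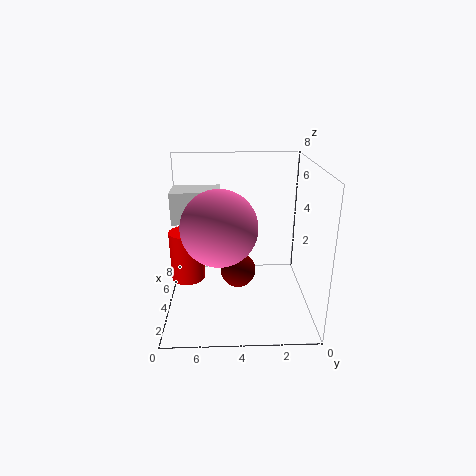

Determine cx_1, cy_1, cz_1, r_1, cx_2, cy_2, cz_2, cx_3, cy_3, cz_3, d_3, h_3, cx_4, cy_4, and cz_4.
cx_1 = 5; cy_1 = 7; cz_1 = 1; r_1 = 1; cx_2 = 4; cy_2 = 4; cz_2 = 2; cx_3 = 6; cy_3 = 5; cz_3 = 4; d_3 = 3; h_3 = 2; cx_4 = 3; cy_4 = 5; cz_4 = 5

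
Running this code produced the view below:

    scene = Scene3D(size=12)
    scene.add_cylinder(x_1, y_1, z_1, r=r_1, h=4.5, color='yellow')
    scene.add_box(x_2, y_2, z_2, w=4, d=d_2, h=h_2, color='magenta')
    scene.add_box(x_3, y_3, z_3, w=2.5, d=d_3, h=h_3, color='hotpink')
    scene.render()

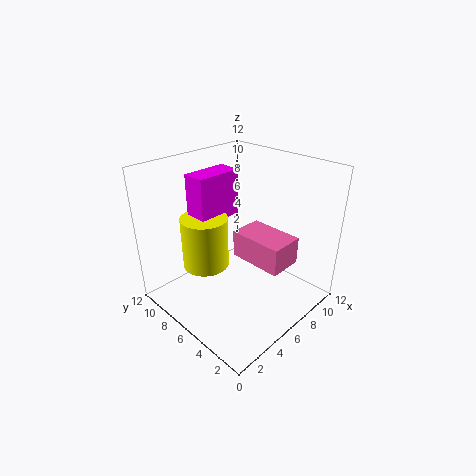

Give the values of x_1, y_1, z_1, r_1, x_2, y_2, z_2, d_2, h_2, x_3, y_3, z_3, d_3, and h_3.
x_1 = 4.5, y_1 = 8.5, z_1 = 3, r_1 = 2, x_2 = 4, y_2 = 8, z_2 = 7, d_2 = 2, h_2 = 4, x_3 = 4, y_3 = 0.5, z_3 = 6, d_3 = 4, h_3 = 2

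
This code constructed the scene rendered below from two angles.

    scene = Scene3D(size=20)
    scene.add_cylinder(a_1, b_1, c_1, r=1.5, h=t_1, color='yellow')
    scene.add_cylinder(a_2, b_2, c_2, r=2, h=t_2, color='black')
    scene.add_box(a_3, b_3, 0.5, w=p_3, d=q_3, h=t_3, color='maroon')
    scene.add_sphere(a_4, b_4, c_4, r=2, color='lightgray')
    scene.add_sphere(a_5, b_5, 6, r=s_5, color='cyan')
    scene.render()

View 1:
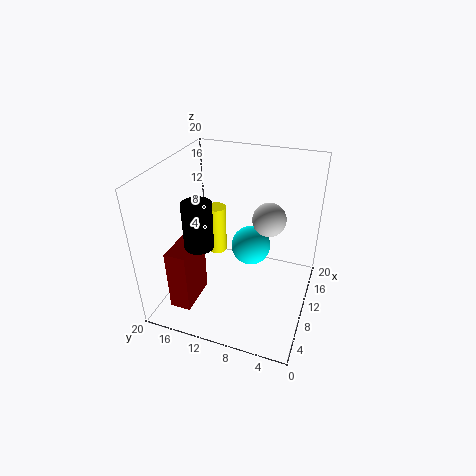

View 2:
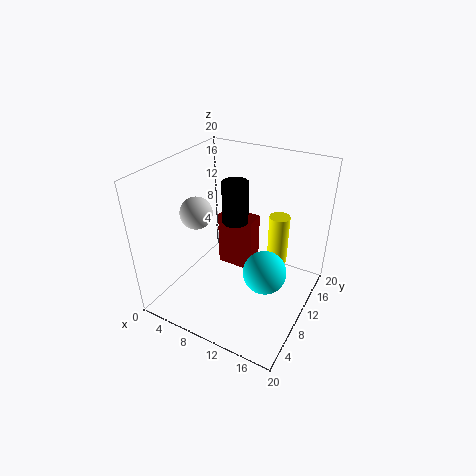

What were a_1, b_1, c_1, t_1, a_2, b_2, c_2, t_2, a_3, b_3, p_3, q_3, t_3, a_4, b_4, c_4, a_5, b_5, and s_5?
a_1 = 14; b_1 = 15; c_1 = 4.5; t_1 = 7.5; a_2 = 7; b_2 = 14.5; c_2 = 9.5; t_2 = 6.5; a_3 = 3.5; b_3 = 15; p_3 = 6; q_3 = 3; t_3 = 9; a_4 = 7; b_4 = 5; c_4 = 15.5; a_5 = 14.5; b_5 = 9.5; s_5 = 3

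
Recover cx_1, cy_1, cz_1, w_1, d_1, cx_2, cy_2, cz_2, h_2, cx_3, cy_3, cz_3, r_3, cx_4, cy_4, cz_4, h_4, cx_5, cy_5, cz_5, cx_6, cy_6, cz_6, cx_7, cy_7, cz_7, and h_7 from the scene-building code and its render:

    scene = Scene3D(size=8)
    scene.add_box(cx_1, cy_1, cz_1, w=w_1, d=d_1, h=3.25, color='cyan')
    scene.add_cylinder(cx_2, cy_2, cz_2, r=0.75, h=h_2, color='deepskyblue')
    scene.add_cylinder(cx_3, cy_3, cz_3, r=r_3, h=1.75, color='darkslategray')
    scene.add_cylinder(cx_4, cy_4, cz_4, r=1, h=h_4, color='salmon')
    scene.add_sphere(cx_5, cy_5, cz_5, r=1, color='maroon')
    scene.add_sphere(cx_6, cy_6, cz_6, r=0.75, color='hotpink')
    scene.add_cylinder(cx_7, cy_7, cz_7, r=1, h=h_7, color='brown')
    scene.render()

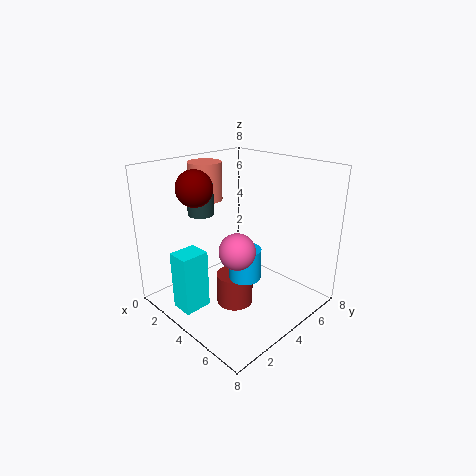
cx_1 = 2.5, cy_1 = 0.5, cz_1 = 0.5, w_1 = 1.25, d_1 = 1.5, cx_2 = 6.25, cy_2 = 2.25, cz_2 = 3.25, h_2 = 1.5, cx_3 = 1.75, cy_3 = 3.25, cz_3 = 5, r_3 = 0.75, cx_4 = 1, cy_4 = 4.25, cz_4 = 5.5, h_4 = 2.25, cx_5 = 2.25, cy_5 = 2.5, cz_5 = 6.75, cx_6 = 7.25, cy_6 = 0.75, cz_6 = 5.5, cx_7 = 4.5, cy_7 = 3.25, cz_7 = 0.5, h_7 = 1.75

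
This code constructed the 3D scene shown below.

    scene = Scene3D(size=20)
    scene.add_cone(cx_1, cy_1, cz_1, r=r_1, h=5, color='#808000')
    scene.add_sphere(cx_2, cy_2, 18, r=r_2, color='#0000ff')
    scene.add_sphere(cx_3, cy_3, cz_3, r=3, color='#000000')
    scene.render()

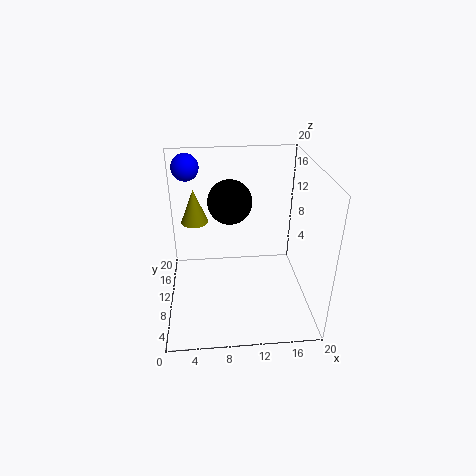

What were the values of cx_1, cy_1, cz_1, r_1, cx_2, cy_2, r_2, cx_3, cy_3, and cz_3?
cx_1 = 4; cy_1 = 14.5; cz_1 = 10.5; r_1 = 2; cx_2 = 3; cy_2 = 17; r_2 = 2; cx_3 = 9; cy_3 = 11; cz_3 = 15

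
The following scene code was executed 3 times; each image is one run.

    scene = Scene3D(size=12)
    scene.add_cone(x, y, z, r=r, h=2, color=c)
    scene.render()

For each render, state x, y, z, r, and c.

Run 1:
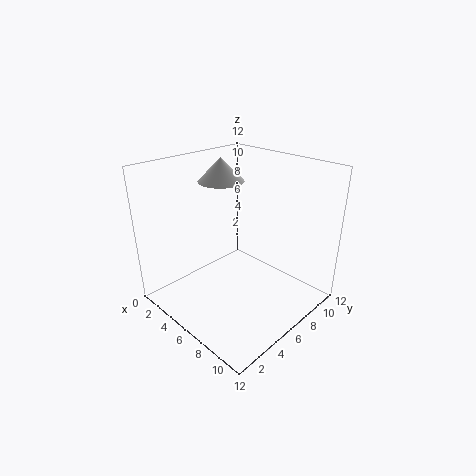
x = 3, y = 7, z = 10, r = 2, c = 'lightgray'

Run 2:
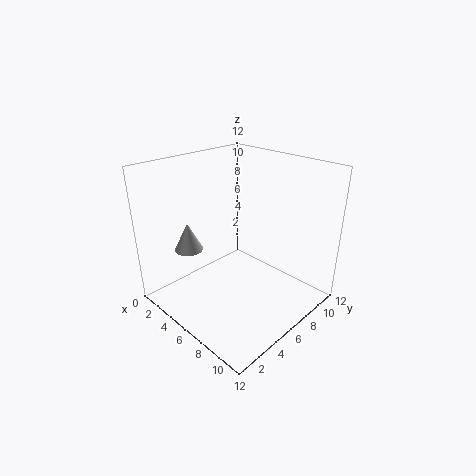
x = 6, y = 1, z = 7, r = 1, c = 'lightgray'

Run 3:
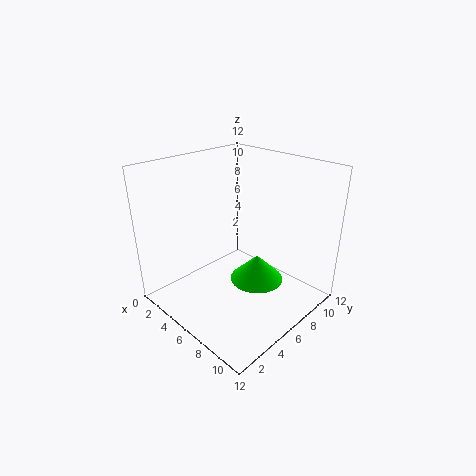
x = 9, y = 5, z = 4, r = 2, c = 'lime'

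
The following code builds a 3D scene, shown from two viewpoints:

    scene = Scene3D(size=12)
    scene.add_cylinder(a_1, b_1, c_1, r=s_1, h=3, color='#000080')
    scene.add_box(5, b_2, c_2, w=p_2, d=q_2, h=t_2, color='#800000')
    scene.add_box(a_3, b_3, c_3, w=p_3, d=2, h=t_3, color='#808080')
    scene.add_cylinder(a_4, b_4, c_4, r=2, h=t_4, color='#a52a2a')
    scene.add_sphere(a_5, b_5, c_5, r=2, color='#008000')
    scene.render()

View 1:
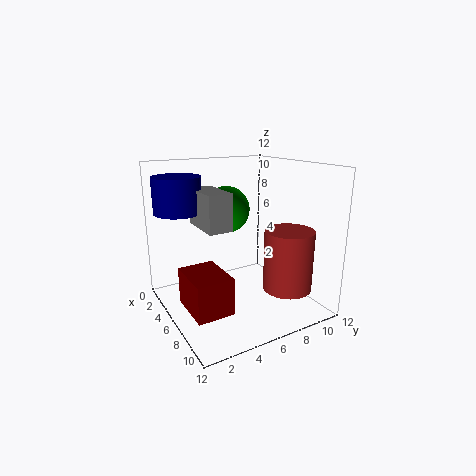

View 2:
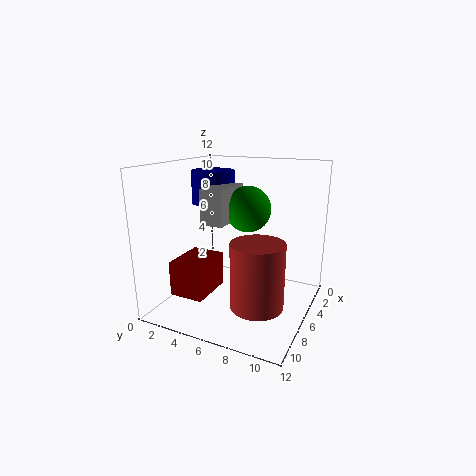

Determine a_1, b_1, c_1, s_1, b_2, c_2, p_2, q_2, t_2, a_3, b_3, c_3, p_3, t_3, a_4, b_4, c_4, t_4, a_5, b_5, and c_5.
a_1 = 3
b_1 = 2
c_1 = 8
s_1 = 2
b_2 = 1
c_2 = 1
p_2 = 4
q_2 = 3
t_2 = 3
a_3 = 3
b_3 = 3
c_3 = 7
p_3 = 4
t_3 = 3
a_4 = 9
b_4 = 9
c_4 = 2
t_4 = 5
a_5 = 4
b_5 = 6
c_5 = 8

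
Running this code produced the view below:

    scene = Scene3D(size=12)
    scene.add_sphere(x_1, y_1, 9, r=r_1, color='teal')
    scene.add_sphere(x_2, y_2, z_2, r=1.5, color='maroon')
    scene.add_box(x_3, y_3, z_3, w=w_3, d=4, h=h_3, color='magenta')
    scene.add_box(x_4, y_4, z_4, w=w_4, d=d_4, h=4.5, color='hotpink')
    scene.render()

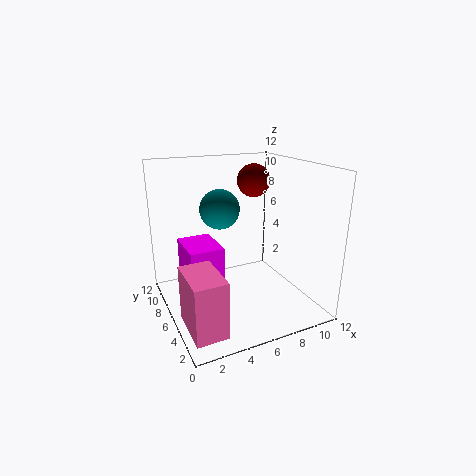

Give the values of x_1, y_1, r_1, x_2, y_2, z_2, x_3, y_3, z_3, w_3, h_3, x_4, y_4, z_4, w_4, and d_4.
x_1 = 4
y_1 = 5
r_1 = 1.5
x_2 = 9
y_2 = 9
z_2 = 10
x_3 = 2
y_3 = 6.5
z_3 = 0.5
w_3 = 3
h_3 = 4.5
x_4 = 0.5
y_4 = 1
z_4 = 0.5
w_4 = 2.5
d_4 = 4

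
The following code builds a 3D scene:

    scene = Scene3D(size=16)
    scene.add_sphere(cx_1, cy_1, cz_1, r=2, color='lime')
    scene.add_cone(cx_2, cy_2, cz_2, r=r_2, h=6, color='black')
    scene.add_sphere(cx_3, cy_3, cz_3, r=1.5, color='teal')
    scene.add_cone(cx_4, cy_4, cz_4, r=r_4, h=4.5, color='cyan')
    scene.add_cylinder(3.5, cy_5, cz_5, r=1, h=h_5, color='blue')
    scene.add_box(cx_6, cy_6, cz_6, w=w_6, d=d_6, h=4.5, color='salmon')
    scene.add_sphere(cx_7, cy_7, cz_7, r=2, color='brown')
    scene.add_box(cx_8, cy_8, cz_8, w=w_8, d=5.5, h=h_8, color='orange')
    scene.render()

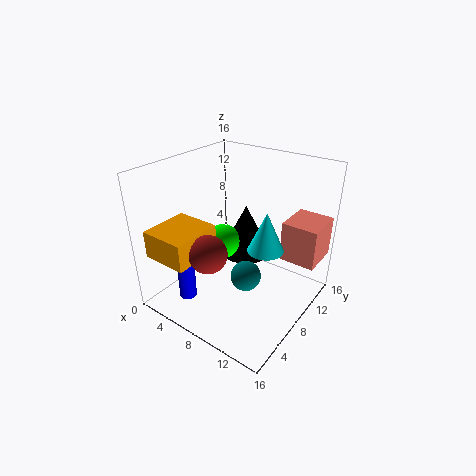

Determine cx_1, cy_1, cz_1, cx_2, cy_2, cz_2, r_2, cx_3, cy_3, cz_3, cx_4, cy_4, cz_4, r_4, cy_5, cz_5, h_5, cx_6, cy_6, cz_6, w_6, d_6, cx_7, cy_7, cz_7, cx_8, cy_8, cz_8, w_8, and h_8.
cx_1 = 5.5
cy_1 = 8.5
cz_1 = 6.5
cx_2 = 7
cy_2 = 11
cz_2 = 4.5
r_2 = 3
cx_3 = 11.5
cy_3 = 4.5
cz_3 = 6.5
cx_4 = 11
cy_4 = 9
cz_4 = 7
r_4 = 2
cy_5 = 4
cz_5 = 0.5
h_5 = 6
cx_6 = 12
cy_6 = 10.5
cz_6 = 5.5
w_6 = 4
d_6 = 4.5
cx_7 = 7.5
cy_7 = 3.5
cz_7 = 8
cx_8 = 1.5
cy_8 = 0.5
cz_8 = 7
w_8 = 5
h_8 = 3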